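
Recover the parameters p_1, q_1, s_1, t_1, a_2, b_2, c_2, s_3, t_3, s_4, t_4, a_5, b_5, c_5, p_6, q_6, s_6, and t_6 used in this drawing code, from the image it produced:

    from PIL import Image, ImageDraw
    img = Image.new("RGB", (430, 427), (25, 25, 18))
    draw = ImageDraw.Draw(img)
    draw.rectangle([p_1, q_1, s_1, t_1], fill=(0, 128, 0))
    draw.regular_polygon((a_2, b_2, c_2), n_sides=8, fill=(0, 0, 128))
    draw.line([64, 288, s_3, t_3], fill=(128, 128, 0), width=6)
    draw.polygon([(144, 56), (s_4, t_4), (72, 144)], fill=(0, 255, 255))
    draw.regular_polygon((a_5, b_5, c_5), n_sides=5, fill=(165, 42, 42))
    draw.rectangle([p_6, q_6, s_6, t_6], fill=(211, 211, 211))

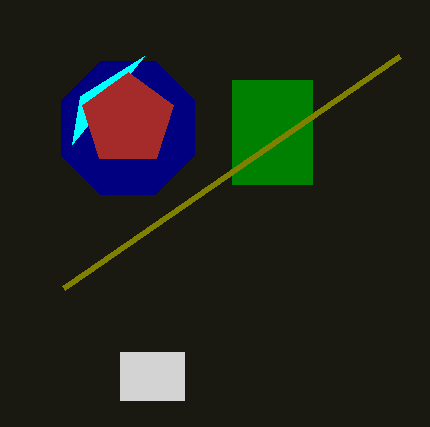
p_1 = 232; q_1 = 80; s_1 = 312; t_1 = 184; a_2 = 128; b_2 = 128; c_2 = 72; s_3 = 400; t_3 = 56; s_4 = 80; t_4 = 96; a_5 = 128; b_5 = 120; c_5 = 48; p_6 = 120; q_6 = 352; s_6 = 184; t_6 = 400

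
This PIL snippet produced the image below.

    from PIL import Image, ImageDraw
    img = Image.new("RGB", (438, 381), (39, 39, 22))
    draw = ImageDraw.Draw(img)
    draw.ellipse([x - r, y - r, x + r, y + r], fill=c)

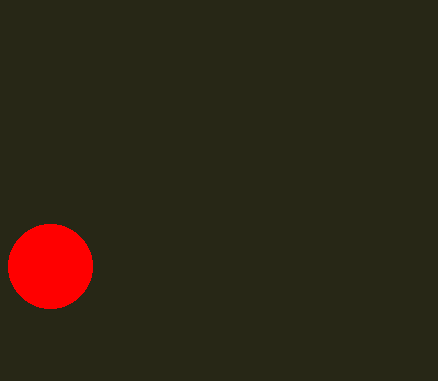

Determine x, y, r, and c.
x = 50
y = 266
r = 42
c = 'red'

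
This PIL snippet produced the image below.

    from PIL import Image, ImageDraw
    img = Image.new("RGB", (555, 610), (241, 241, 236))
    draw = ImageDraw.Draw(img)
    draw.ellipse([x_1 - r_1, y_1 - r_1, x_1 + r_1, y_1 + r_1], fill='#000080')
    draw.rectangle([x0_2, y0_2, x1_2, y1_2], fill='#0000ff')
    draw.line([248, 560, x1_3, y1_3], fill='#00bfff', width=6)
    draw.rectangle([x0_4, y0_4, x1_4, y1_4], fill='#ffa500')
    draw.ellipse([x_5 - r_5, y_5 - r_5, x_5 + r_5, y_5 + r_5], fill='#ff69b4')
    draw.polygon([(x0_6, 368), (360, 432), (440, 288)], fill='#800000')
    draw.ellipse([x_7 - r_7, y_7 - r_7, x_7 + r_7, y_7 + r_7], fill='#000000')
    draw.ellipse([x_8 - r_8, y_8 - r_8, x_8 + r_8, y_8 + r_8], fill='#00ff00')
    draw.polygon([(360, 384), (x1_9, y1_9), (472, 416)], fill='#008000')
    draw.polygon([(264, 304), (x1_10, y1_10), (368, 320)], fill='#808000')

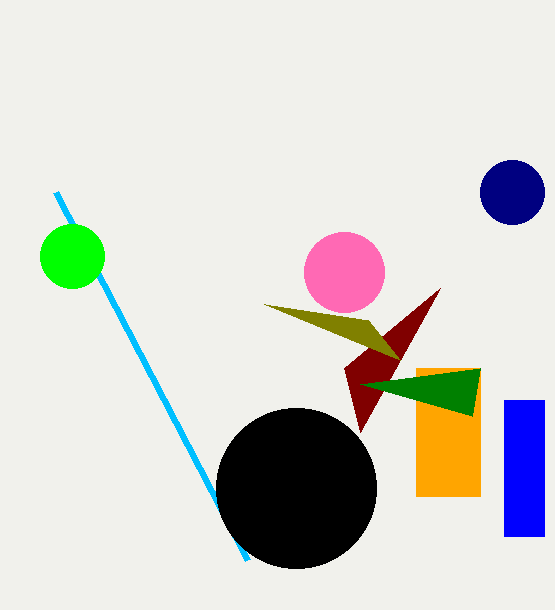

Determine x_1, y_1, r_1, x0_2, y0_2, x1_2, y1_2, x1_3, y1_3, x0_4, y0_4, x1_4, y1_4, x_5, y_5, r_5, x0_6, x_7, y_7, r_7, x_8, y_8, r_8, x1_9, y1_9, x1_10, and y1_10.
x_1 = 512, y_1 = 192, r_1 = 32, x0_2 = 504, y0_2 = 400, x1_2 = 544, y1_2 = 536, x1_3 = 56, y1_3 = 192, x0_4 = 416, y0_4 = 368, x1_4 = 480, y1_4 = 496, x_5 = 344, y_5 = 272, r_5 = 40, x0_6 = 344, x_7 = 296, y_7 = 488, r_7 = 80, x_8 = 72, y_8 = 256, r_8 = 32, x1_9 = 480, y1_9 = 368, x1_10 = 400, y1_10 = 360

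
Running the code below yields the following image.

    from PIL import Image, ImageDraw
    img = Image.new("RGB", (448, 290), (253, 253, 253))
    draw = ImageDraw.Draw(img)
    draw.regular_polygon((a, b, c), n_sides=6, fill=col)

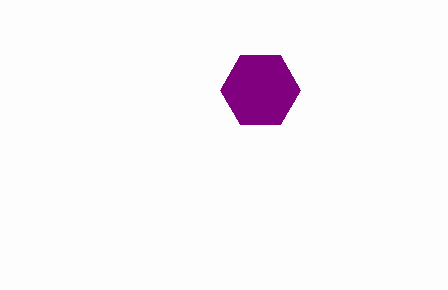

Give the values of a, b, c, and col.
a = 260
b = 90
c = 40
col = 'purple'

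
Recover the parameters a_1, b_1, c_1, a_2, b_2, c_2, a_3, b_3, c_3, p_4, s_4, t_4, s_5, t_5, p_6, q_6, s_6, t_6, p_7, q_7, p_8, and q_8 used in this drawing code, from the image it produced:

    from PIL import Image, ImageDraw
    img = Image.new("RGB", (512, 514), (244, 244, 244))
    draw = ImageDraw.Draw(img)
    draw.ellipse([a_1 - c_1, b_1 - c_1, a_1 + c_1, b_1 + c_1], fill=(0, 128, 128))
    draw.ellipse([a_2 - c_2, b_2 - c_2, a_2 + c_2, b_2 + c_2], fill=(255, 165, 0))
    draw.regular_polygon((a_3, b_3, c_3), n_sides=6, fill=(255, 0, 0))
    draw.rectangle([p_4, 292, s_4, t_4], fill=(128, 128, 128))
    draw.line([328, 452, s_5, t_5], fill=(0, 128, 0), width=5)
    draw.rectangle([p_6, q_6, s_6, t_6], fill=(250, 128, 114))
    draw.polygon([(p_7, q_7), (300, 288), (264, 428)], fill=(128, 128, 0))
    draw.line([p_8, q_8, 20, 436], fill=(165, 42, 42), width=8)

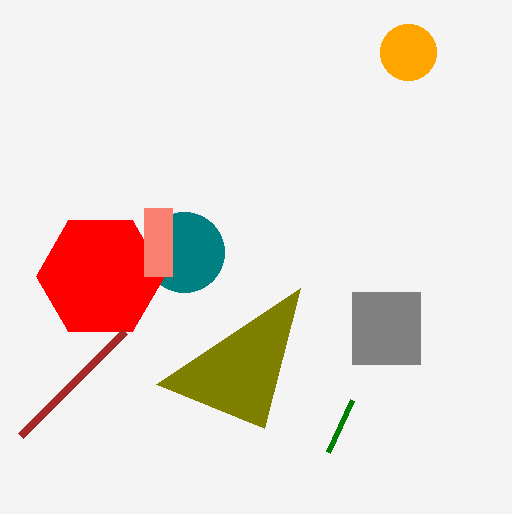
a_1 = 184; b_1 = 252; c_1 = 40; a_2 = 408; b_2 = 52; c_2 = 28; a_3 = 100; b_3 = 276; c_3 = 64; p_4 = 352; s_4 = 420; t_4 = 364; s_5 = 352; t_5 = 400; p_6 = 144; q_6 = 208; s_6 = 172; t_6 = 276; p_7 = 156; q_7 = 384; p_8 = 124; q_8 = 332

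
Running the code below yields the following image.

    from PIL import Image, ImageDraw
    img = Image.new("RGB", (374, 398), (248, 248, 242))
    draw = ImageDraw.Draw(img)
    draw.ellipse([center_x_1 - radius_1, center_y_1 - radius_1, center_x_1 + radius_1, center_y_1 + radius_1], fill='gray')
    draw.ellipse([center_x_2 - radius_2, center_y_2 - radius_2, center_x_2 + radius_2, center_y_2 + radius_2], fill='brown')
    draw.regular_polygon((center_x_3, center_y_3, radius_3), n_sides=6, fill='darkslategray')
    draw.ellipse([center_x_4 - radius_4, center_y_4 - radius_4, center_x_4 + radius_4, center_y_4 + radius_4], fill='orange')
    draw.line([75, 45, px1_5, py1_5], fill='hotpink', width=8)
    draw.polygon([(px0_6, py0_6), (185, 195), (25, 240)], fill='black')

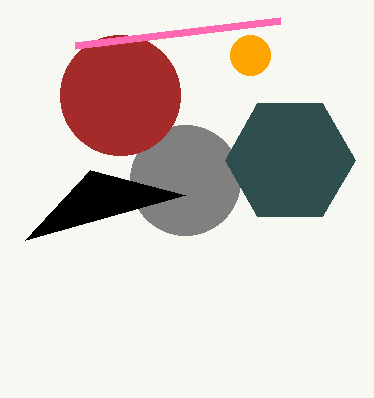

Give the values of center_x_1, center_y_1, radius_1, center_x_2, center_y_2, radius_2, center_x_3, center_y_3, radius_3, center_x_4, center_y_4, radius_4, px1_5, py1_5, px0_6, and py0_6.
center_x_1 = 185
center_y_1 = 180
radius_1 = 55
center_x_2 = 120
center_y_2 = 95
radius_2 = 60
center_x_3 = 290
center_y_3 = 160
radius_3 = 65
center_x_4 = 250
center_y_4 = 55
radius_4 = 20
px1_5 = 280
py1_5 = 20
px0_6 = 90
py0_6 = 170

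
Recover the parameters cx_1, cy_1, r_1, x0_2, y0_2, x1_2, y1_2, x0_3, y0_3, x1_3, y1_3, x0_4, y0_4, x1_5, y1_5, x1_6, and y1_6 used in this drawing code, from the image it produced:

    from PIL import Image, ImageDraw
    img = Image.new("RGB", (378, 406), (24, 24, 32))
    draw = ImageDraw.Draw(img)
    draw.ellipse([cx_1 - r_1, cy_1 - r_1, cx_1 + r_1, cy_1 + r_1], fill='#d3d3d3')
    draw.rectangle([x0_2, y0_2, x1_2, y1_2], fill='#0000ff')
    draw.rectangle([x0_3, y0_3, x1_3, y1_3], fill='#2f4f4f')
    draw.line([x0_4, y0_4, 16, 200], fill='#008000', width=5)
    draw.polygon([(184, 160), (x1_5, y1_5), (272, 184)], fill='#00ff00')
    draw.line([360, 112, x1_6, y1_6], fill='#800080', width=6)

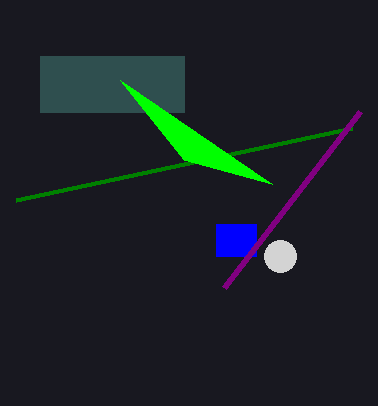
cx_1 = 280, cy_1 = 256, r_1 = 16, x0_2 = 216, y0_2 = 224, x1_2 = 256, y1_2 = 256, x0_3 = 40, y0_3 = 56, x1_3 = 184, y1_3 = 112, x0_4 = 352, y0_4 = 128, x1_5 = 120, y1_5 = 80, x1_6 = 224, y1_6 = 288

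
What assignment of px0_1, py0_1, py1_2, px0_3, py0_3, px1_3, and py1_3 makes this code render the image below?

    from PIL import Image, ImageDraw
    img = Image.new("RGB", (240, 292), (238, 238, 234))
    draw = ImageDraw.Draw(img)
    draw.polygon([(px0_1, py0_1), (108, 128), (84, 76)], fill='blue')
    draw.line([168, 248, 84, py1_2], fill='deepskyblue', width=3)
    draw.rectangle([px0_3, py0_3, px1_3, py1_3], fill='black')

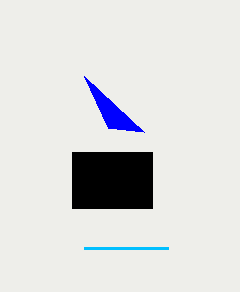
px0_1 = 144, py0_1 = 132, py1_2 = 248, px0_3 = 72, py0_3 = 152, px1_3 = 152, py1_3 = 208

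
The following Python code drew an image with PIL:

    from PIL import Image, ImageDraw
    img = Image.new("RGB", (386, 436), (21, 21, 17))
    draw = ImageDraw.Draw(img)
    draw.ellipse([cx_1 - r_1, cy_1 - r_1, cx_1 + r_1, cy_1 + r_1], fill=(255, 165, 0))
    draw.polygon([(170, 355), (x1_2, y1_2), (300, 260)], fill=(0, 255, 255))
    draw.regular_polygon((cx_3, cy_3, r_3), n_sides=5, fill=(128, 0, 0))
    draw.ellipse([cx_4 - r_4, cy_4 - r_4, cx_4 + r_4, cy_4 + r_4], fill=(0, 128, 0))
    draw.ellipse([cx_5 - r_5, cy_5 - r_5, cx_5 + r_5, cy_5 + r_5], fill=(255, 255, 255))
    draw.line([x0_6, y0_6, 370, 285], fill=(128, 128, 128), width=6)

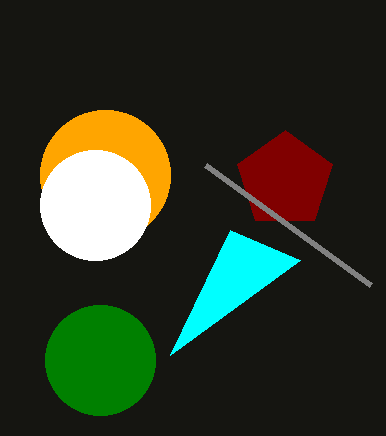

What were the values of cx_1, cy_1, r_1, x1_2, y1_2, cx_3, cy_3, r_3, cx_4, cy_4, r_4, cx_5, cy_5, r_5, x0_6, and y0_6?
cx_1 = 105
cy_1 = 175
r_1 = 65
x1_2 = 230
y1_2 = 230
cx_3 = 285
cy_3 = 180
r_3 = 50
cx_4 = 100
cy_4 = 360
r_4 = 55
cx_5 = 95
cy_5 = 205
r_5 = 55
x0_6 = 205
y0_6 = 165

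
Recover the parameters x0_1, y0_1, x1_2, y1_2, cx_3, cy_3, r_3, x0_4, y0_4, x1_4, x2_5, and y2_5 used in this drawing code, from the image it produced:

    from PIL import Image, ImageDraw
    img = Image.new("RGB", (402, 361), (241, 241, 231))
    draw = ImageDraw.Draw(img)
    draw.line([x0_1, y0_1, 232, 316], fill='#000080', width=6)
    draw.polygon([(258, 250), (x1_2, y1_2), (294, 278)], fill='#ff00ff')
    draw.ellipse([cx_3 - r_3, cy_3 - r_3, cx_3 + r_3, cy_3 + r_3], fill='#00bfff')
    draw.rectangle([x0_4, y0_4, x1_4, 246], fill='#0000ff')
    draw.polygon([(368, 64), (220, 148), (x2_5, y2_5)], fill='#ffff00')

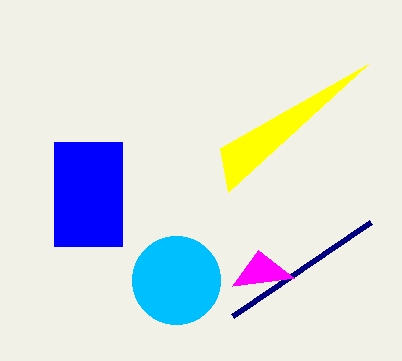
x0_1 = 370, y0_1 = 222, x1_2 = 232, y1_2 = 286, cx_3 = 176, cy_3 = 280, r_3 = 44, x0_4 = 54, y0_4 = 142, x1_4 = 122, x2_5 = 228, y2_5 = 192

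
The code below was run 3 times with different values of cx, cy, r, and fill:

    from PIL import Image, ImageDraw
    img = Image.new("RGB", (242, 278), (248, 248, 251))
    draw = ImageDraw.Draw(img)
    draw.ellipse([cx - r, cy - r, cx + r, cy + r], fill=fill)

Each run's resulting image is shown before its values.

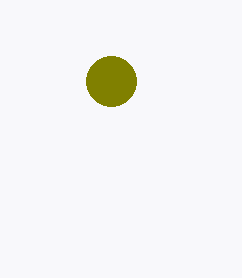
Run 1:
cx = 111
cy = 81
r = 25
fill = 'olive'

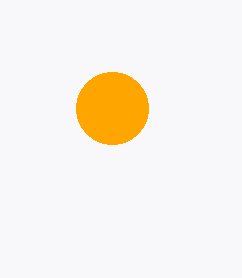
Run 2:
cx = 112, cy = 108, r = 36, fill = 'orange'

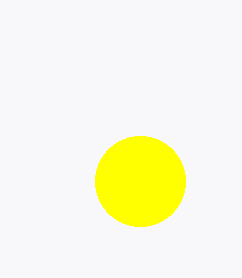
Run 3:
cx = 140; cy = 181; r = 45; fill = 'yellow'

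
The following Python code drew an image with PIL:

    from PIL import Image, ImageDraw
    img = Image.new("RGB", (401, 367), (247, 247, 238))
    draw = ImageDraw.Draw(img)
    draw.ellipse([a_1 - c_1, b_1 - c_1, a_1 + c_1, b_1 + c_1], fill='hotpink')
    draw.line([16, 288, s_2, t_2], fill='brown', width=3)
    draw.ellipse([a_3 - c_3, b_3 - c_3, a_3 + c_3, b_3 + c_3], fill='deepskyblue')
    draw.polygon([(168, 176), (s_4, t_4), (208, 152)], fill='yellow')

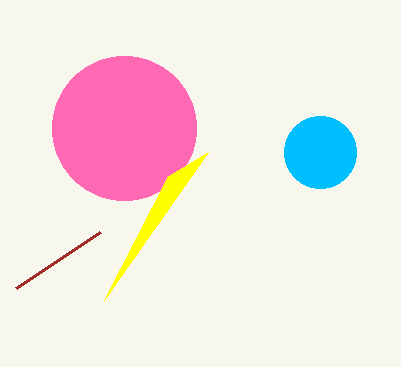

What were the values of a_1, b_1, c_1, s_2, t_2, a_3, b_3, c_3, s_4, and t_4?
a_1 = 124; b_1 = 128; c_1 = 72; s_2 = 100; t_2 = 232; a_3 = 320; b_3 = 152; c_3 = 36; s_4 = 104; t_4 = 300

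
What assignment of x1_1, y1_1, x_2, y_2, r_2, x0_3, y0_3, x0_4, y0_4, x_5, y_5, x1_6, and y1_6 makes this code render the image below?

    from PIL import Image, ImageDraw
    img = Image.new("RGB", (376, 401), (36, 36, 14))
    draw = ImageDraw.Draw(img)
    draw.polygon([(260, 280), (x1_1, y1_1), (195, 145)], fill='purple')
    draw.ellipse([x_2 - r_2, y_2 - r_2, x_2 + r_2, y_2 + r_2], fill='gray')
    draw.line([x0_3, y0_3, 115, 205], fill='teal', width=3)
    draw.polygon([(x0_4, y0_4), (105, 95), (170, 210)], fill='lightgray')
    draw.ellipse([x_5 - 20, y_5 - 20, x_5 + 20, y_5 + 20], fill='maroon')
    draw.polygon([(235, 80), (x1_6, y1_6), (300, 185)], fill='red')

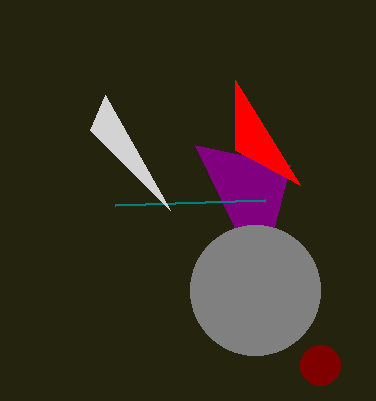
x1_1 = 290, y1_1 = 165, x_2 = 255, y_2 = 290, r_2 = 65, x0_3 = 265, y0_3 = 200, x0_4 = 90, y0_4 = 130, x_5 = 320, y_5 = 365, x1_6 = 235, y1_6 = 150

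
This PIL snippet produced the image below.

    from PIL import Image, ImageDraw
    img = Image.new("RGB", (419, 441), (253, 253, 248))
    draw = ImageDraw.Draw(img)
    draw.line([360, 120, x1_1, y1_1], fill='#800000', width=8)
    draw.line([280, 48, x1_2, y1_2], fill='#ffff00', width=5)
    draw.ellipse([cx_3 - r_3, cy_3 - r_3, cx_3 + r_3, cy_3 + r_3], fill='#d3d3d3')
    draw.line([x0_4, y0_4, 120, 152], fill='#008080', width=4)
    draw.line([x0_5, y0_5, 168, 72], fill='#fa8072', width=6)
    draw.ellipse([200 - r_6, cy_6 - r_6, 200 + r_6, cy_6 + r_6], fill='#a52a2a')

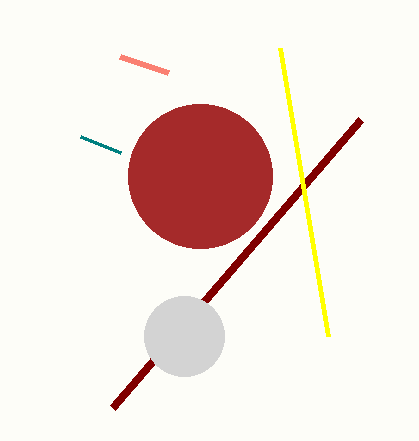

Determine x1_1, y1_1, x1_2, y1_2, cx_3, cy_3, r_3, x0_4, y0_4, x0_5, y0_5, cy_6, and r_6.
x1_1 = 112, y1_1 = 408, x1_2 = 328, y1_2 = 336, cx_3 = 184, cy_3 = 336, r_3 = 40, x0_4 = 80, y0_4 = 136, x0_5 = 120, y0_5 = 56, cy_6 = 176, r_6 = 72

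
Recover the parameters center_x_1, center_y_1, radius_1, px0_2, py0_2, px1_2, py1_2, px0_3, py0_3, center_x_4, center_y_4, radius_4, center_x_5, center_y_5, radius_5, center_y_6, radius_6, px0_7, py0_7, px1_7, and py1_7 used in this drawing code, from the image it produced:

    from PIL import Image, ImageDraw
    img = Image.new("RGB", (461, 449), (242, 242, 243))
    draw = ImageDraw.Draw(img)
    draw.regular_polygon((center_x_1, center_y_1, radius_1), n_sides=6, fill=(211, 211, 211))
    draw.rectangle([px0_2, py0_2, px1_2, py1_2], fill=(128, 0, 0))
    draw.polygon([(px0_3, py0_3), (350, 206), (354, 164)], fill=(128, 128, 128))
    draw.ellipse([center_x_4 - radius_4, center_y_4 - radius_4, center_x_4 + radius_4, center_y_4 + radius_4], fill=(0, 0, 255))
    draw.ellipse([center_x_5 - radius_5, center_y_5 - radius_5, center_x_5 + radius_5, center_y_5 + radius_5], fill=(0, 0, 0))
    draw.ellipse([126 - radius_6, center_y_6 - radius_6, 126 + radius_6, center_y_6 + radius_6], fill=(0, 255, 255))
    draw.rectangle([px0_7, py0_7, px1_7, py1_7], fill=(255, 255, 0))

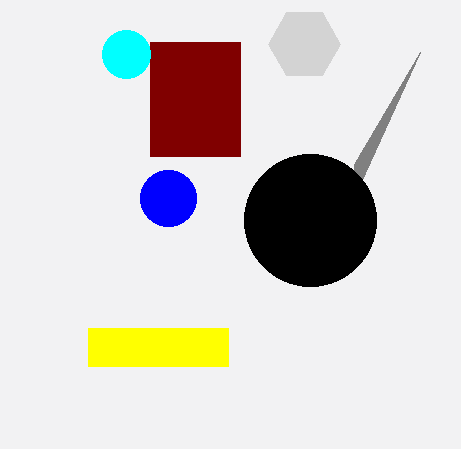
center_x_1 = 304, center_y_1 = 44, radius_1 = 36, px0_2 = 150, py0_2 = 42, px1_2 = 240, py1_2 = 156, px0_3 = 420, py0_3 = 52, center_x_4 = 168, center_y_4 = 198, radius_4 = 28, center_x_5 = 310, center_y_5 = 220, radius_5 = 66, center_y_6 = 54, radius_6 = 24, px0_7 = 88, py0_7 = 328, px1_7 = 228, py1_7 = 366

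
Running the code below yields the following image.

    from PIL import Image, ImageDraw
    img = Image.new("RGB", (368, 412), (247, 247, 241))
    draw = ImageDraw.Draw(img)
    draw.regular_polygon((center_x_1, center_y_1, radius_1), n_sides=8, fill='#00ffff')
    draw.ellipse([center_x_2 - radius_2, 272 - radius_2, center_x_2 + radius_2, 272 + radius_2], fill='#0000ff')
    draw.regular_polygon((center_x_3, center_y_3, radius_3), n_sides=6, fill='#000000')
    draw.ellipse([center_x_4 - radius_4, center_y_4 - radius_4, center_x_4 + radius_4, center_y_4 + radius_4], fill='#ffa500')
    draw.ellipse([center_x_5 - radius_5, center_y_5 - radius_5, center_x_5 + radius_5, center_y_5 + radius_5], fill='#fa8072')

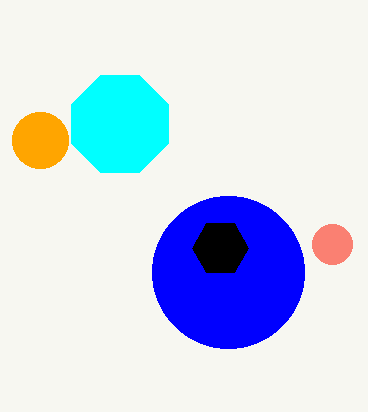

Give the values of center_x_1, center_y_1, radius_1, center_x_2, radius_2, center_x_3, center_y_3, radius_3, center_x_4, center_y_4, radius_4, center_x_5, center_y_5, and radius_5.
center_x_1 = 120
center_y_1 = 124
radius_1 = 52
center_x_2 = 228
radius_2 = 76
center_x_3 = 220
center_y_3 = 248
radius_3 = 28
center_x_4 = 40
center_y_4 = 140
radius_4 = 28
center_x_5 = 332
center_y_5 = 244
radius_5 = 20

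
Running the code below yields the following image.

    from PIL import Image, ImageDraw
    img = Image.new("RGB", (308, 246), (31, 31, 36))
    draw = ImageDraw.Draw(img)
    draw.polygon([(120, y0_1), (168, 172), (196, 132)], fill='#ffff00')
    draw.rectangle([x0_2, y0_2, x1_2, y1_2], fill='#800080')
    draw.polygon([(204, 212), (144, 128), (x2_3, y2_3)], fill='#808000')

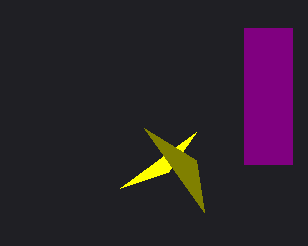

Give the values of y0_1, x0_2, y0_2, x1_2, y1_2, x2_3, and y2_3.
y0_1 = 188
x0_2 = 244
y0_2 = 28
x1_2 = 292
y1_2 = 164
x2_3 = 196
y2_3 = 160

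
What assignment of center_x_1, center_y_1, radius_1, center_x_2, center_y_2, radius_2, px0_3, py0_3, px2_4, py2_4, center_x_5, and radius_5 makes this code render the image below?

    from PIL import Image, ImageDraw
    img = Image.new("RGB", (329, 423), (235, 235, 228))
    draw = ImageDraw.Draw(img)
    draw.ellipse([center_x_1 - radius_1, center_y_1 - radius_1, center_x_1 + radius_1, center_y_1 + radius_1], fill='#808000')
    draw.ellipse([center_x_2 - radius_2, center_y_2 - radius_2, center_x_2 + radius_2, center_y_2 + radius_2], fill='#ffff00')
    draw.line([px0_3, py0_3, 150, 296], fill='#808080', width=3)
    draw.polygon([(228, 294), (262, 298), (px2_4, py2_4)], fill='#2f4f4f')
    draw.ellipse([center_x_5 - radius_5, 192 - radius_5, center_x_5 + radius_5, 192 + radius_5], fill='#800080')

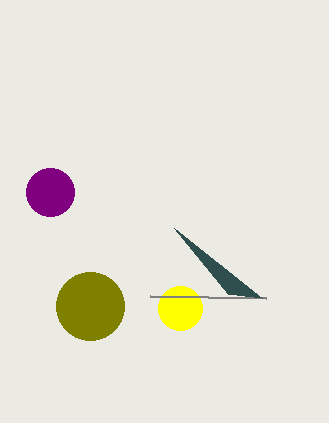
center_x_1 = 90, center_y_1 = 306, radius_1 = 34, center_x_2 = 180, center_y_2 = 308, radius_2 = 22, px0_3 = 266, py0_3 = 298, px2_4 = 174, py2_4 = 228, center_x_5 = 50, radius_5 = 24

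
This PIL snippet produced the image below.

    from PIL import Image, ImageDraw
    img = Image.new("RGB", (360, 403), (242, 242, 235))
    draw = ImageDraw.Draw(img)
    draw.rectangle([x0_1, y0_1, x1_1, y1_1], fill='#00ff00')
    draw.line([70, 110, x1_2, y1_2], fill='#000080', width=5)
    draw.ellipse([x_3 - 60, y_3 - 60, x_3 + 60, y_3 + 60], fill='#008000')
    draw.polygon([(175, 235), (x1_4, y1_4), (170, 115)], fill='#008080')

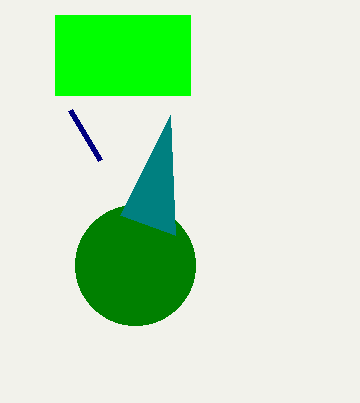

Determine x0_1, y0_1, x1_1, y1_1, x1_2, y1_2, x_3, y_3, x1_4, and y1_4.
x0_1 = 55
y0_1 = 15
x1_1 = 190
y1_1 = 95
x1_2 = 100
y1_2 = 160
x_3 = 135
y_3 = 265
x1_4 = 120
y1_4 = 215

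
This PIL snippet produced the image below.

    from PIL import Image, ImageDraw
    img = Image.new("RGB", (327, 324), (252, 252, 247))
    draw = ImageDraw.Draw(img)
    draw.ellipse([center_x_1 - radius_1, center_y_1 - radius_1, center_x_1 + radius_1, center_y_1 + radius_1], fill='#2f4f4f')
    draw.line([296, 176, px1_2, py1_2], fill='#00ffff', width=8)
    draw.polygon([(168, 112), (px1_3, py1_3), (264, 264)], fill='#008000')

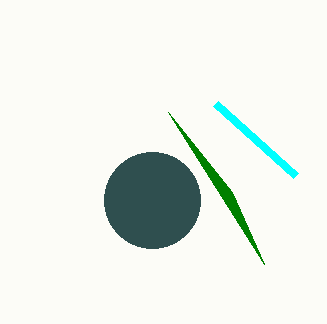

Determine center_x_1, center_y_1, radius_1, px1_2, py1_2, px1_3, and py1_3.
center_x_1 = 152
center_y_1 = 200
radius_1 = 48
px1_2 = 216
py1_2 = 104
px1_3 = 232
py1_3 = 192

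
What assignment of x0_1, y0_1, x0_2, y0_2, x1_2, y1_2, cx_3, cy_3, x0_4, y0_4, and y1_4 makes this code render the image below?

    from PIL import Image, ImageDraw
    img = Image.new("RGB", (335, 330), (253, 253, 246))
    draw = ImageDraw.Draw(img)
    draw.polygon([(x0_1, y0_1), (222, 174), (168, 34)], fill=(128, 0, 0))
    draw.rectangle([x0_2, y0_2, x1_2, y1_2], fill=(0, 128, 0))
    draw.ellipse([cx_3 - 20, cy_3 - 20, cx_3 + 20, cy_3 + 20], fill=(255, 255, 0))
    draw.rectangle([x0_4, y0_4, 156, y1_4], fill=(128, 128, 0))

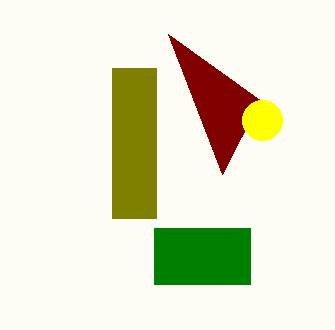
x0_1 = 260
y0_1 = 100
x0_2 = 154
y0_2 = 228
x1_2 = 250
y1_2 = 284
cx_3 = 262
cy_3 = 120
x0_4 = 112
y0_4 = 68
y1_4 = 218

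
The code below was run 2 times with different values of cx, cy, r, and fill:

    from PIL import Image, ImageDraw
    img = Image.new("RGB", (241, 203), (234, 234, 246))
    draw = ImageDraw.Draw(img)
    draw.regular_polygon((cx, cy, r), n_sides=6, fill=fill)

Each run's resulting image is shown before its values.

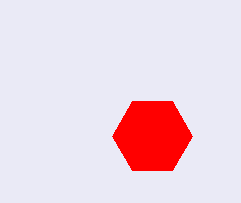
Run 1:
cx = 152
cy = 136
r = 40
fill = 'red'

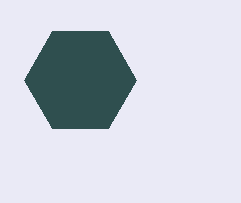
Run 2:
cx = 80
cy = 80
r = 56
fill = 'darkslategray'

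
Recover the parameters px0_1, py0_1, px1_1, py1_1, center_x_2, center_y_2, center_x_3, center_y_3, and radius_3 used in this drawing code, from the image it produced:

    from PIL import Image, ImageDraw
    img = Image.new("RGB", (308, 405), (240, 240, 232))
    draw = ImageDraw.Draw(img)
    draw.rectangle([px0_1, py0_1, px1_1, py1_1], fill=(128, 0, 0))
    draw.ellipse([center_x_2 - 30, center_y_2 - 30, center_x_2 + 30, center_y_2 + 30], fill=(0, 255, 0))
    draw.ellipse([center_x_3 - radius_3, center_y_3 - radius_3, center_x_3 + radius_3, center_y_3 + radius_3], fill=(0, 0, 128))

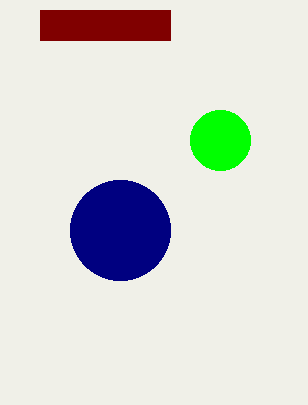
px0_1 = 40, py0_1 = 10, px1_1 = 170, py1_1 = 40, center_x_2 = 220, center_y_2 = 140, center_x_3 = 120, center_y_3 = 230, radius_3 = 50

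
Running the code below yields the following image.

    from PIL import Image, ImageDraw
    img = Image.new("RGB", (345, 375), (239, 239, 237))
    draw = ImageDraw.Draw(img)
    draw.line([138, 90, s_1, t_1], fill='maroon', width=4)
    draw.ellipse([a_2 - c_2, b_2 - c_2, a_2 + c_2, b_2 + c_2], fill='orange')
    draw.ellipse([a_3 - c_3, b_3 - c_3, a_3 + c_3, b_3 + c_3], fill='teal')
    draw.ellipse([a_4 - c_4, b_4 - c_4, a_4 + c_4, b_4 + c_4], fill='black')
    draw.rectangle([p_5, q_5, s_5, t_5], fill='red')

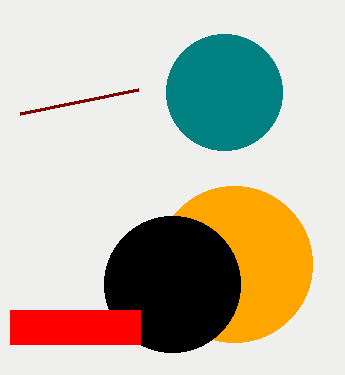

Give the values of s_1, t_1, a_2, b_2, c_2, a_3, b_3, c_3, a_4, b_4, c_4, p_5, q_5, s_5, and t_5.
s_1 = 20; t_1 = 114; a_2 = 234; b_2 = 264; c_2 = 78; a_3 = 224; b_3 = 92; c_3 = 58; a_4 = 172; b_4 = 284; c_4 = 68; p_5 = 10; q_5 = 310; s_5 = 140; t_5 = 344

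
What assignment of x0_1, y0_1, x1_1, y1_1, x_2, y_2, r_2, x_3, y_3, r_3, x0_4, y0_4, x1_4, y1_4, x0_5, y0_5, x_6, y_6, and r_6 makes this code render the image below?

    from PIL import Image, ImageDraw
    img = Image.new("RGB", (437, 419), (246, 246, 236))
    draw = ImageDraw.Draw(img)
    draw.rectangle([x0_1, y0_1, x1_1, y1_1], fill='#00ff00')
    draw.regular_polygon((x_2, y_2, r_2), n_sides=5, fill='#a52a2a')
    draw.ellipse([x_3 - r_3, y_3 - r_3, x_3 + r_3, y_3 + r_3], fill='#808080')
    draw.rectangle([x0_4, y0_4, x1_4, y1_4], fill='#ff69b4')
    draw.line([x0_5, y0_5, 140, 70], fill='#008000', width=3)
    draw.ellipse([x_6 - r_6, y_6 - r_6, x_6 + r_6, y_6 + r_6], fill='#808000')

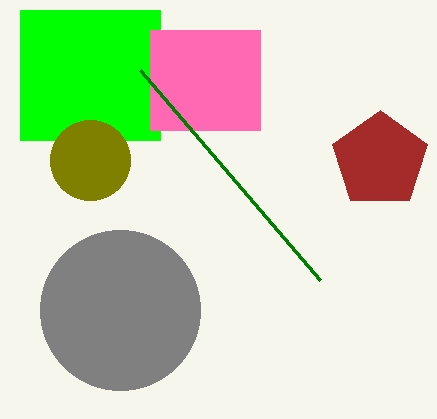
x0_1 = 20; y0_1 = 10; x1_1 = 160; y1_1 = 140; x_2 = 380; y_2 = 160; r_2 = 50; x_3 = 120; y_3 = 310; r_3 = 80; x0_4 = 150; y0_4 = 30; x1_4 = 260; y1_4 = 130; x0_5 = 320; y0_5 = 280; x_6 = 90; y_6 = 160; r_6 = 40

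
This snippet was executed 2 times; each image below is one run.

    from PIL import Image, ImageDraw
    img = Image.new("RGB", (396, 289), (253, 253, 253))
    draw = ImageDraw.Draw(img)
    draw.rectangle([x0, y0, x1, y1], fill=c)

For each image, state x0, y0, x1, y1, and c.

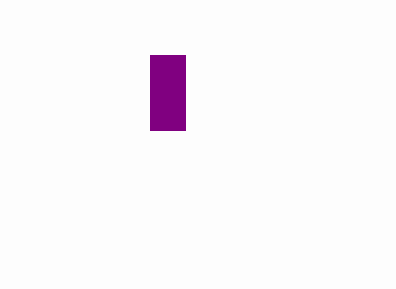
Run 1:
x0 = 150; y0 = 55; x1 = 185; y1 = 130; c = 'purple'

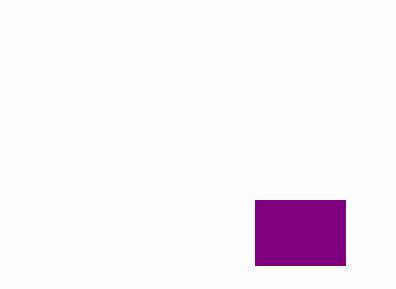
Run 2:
x0 = 255; y0 = 200; x1 = 345; y1 = 265; c = 'purple'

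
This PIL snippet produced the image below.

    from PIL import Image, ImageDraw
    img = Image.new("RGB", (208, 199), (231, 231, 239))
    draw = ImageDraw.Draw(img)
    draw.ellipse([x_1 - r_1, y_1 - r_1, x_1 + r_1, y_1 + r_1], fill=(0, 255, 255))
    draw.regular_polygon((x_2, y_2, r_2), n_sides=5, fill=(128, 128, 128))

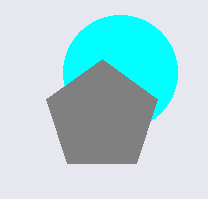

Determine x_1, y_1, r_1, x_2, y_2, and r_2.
x_1 = 120; y_1 = 72; r_1 = 57; x_2 = 102; y_2 = 117; r_2 = 58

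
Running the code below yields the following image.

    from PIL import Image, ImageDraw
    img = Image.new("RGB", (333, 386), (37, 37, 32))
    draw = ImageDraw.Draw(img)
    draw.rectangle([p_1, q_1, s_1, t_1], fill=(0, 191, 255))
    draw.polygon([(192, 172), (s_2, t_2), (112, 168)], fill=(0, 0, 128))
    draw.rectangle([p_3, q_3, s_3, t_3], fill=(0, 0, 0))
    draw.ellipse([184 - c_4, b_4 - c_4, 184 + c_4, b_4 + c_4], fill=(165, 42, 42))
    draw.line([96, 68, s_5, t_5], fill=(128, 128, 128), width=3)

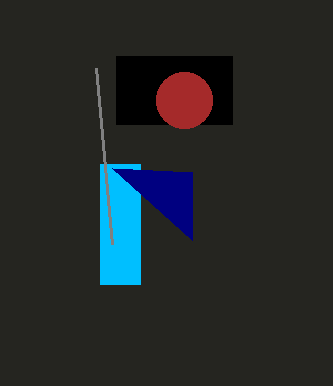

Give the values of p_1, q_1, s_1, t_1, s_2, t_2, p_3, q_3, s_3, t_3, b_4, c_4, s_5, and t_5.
p_1 = 100; q_1 = 164; s_1 = 140; t_1 = 284; s_2 = 192; t_2 = 240; p_3 = 116; q_3 = 56; s_3 = 232; t_3 = 124; b_4 = 100; c_4 = 28; s_5 = 112; t_5 = 244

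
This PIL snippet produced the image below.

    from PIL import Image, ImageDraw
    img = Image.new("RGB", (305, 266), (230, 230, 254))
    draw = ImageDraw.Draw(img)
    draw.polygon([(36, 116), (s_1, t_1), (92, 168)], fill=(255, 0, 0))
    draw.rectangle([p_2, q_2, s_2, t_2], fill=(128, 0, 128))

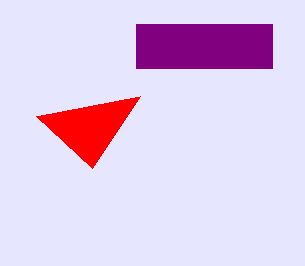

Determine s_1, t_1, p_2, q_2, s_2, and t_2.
s_1 = 140; t_1 = 96; p_2 = 136; q_2 = 24; s_2 = 272; t_2 = 68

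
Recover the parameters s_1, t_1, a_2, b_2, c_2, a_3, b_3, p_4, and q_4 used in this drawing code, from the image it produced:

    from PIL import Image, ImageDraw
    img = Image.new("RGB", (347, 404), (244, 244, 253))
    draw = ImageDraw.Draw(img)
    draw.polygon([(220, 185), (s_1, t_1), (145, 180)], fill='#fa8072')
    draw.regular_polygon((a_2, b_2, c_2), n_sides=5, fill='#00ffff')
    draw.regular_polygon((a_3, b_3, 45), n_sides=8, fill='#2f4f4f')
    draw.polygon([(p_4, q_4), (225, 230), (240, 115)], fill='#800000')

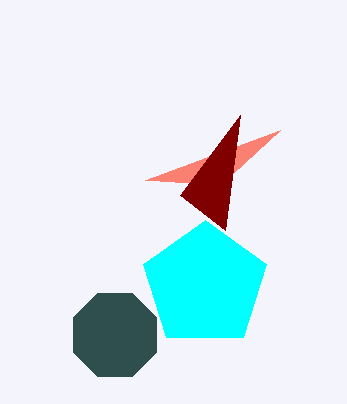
s_1 = 280; t_1 = 130; a_2 = 205; b_2 = 285; c_2 = 65; a_3 = 115; b_3 = 335; p_4 = 180; q_4 = 195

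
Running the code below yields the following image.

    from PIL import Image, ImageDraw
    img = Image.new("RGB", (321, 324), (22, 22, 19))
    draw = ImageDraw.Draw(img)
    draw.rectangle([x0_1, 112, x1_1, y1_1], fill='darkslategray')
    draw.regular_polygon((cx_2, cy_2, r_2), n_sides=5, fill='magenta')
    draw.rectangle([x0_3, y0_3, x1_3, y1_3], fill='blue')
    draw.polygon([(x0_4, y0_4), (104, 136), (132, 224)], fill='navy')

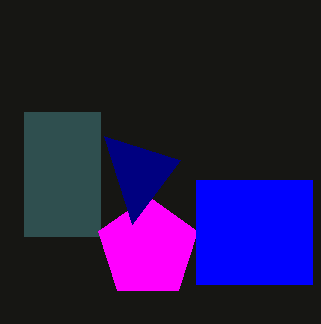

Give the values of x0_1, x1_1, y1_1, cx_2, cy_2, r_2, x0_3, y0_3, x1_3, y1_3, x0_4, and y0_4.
x0_1 = 24
x1_1 = 100
y1_1 = 236
cx_2 = 148
cy_2 = 248
r_2 = 52
x0_3 = 196
y0_3 = 180
x1_3 = 312
y1_3 = 284
x0_4 = 180
y0_4 = 160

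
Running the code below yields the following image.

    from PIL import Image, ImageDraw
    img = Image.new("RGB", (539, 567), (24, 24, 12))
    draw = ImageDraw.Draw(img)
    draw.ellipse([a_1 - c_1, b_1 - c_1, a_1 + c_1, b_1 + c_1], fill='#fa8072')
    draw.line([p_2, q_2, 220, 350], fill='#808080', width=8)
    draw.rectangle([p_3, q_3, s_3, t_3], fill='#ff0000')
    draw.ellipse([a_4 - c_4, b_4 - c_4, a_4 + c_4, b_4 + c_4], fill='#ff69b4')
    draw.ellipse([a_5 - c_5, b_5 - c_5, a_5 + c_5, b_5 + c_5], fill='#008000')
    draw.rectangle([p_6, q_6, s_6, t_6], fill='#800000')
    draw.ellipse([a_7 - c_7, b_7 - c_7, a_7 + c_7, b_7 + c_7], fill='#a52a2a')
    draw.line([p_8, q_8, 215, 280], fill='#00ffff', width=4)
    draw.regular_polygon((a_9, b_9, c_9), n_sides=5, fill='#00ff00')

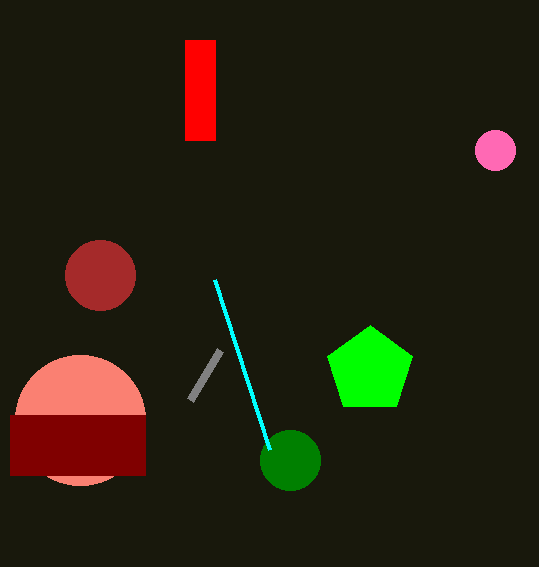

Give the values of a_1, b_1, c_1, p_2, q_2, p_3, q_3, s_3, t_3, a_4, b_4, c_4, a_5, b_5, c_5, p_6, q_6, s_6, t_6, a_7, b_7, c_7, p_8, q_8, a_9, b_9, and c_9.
a_1 = 80, b_1 = 420, c_1 = 65, p_2 = 190, q_2 = 400, p_3 = 185, q_3 = 40, s_3 = 215, t_3 = 140, a_4 = 495, b_4 = 150, c_4 = 20, a_5 = 290, b_5 = 460, c_5 = 30, p_6 = 10, q_6 = 415, s_6 = 145, t_6 = 475, a_7 = 100, b_7 = 275, c_7 = 35, p_8 = 270, q_8 = 450, a_9 = 370, b_9 = 370, c_9 = 45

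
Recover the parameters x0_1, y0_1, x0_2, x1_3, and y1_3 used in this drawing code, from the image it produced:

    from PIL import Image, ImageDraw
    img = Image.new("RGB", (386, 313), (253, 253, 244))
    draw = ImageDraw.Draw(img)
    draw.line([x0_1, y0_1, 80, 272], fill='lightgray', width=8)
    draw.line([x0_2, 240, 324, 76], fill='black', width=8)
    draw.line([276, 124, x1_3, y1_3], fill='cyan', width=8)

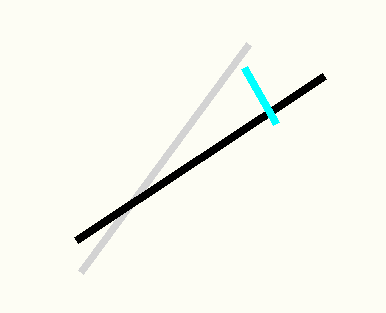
x0_1 = 248, y0_1 = 44, x0_2 = 76, x1_3 = 244, y1_3 = 68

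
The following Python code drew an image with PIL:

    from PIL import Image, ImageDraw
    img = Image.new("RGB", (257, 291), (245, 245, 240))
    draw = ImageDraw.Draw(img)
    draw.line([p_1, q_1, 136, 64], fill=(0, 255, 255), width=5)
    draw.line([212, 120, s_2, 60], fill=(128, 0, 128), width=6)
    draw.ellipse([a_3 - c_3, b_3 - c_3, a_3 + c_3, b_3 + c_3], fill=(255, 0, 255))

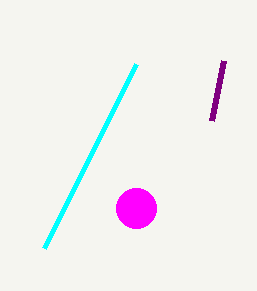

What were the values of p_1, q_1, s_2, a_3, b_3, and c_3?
p_1 = 44, q_1 = 248, s_2 = 224, a_3 = 136, b_3 = 208, c_3 = 20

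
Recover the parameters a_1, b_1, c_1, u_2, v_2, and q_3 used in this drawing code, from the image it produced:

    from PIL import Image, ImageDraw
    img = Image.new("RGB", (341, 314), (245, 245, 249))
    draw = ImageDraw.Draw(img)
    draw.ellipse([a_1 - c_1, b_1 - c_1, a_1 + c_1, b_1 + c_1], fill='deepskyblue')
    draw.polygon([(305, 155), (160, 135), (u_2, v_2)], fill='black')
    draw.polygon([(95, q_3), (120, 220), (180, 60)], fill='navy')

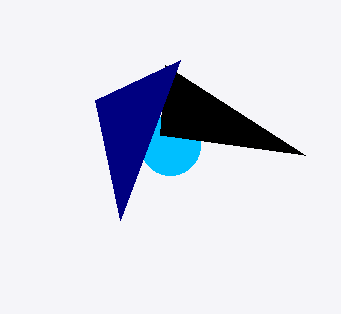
a_1 = 170, b_1 = 145, c_1 = 30, u_2 = 165, v_2 = 65, q_3 = 100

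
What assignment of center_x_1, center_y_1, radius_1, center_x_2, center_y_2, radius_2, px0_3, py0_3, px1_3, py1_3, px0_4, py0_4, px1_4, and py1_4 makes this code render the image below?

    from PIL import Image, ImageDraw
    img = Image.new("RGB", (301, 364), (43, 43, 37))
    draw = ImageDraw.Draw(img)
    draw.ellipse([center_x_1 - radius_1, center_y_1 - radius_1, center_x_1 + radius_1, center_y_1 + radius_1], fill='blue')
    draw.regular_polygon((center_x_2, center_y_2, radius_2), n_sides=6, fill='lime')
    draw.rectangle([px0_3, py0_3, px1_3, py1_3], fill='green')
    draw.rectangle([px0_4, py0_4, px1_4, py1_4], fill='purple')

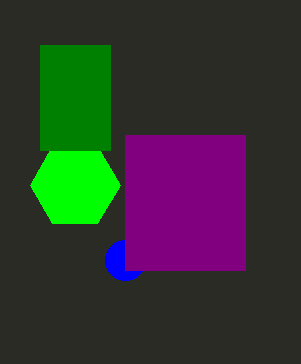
center_x_1 = 125
center_y_1 = 260
radius_1 = 20
center_x_2 = 75
center_y_2 = 185
radius_2 = 45
px0_3 = 40
py0_3 = 45
px1_3 = 110
py1_3 = 150
px0_4 = 125
py0_4 = 135
px1_4 = 245
py1_4 = 270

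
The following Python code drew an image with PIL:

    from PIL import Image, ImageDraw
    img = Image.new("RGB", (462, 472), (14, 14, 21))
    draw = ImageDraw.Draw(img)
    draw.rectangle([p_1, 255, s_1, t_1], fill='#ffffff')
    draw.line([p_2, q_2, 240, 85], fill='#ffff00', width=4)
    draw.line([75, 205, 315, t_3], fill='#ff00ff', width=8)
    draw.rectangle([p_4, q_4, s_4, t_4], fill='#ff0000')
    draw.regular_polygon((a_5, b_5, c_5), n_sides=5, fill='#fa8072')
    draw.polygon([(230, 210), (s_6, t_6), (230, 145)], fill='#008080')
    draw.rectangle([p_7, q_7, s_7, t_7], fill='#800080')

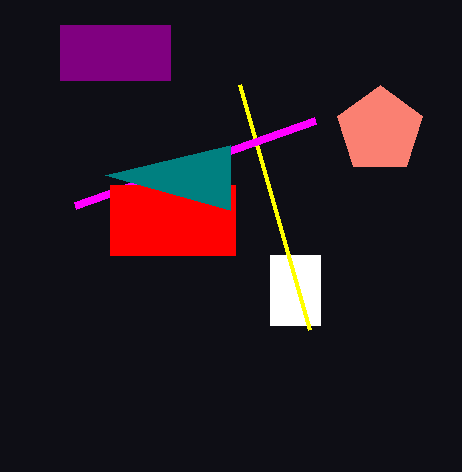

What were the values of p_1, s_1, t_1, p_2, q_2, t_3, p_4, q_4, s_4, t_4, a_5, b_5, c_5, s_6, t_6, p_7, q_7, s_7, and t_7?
p_1 = 270
s_1 = 320
t_1 = 325
p_2 = 310
q_2 = 330
t_3 = 120
p_4 = 110
q_4 = 185
s_4 = 235
t_4 = 255
a_5 = 380
b_5 = 130
c_5 = 45
s_6 = 105
t_6 = 175
p_7 = 60
q_7 = 25
s_7 = 170
t_7 = 80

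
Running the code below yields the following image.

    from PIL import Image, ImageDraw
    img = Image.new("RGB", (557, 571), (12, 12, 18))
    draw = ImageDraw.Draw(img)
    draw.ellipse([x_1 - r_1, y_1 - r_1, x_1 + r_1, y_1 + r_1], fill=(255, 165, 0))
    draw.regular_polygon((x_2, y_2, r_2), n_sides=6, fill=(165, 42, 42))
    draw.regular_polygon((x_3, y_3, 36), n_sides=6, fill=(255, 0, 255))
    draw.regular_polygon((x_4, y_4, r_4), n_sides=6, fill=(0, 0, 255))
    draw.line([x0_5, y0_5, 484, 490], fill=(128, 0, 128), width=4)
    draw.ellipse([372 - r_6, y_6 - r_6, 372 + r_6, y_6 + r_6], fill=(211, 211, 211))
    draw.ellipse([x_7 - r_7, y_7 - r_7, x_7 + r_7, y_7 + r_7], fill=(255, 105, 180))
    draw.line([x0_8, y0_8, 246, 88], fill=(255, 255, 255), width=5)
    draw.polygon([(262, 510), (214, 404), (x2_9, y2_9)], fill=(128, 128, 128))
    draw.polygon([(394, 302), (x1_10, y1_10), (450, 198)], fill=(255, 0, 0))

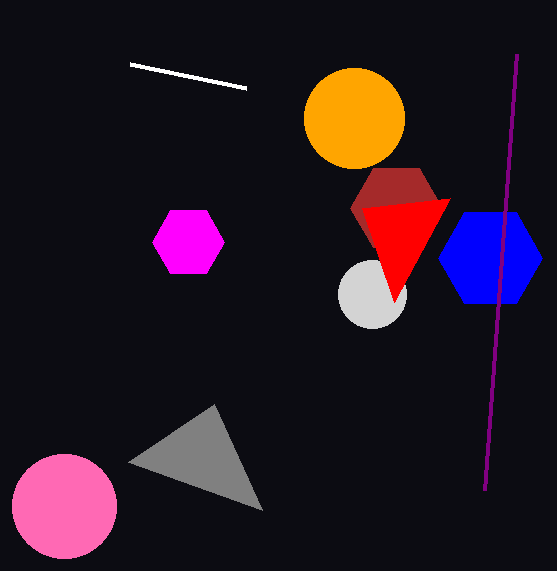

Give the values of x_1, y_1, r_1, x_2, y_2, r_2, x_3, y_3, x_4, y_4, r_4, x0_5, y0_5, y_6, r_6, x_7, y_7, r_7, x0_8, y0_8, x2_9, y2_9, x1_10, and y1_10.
x_1 = 354
y_1 = 118
r_1 = 50
x_2 = 396
y_2 = 208
r_2 = 46
x_3 = 188
y_3 = 242
x_4 = 490
y_4 = 258
r_4 = 52
x0_5 = 516
y0_5 = 54
y_6 = 294
r_6 = 34
x_7 = 64
y_7 = 506
r_7 = 52
x0_8 = 130
y0_8 = 64
x2_9 = 128
y2_9 = 462
x1_10 = 362
y1_10 = 208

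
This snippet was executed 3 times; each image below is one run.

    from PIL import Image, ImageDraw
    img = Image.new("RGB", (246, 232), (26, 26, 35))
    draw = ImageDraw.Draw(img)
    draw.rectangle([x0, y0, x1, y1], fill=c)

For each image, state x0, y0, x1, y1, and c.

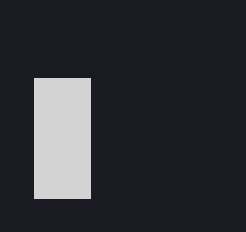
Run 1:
x0 = 34; y0 = 78; x1 = 90; y1 = 198; c = 'lightgray'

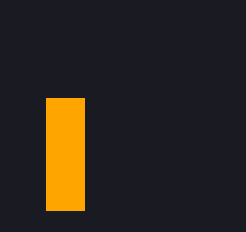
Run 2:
x0 = 46; y0 = 98; x1 = 84; y1 = 210; c = 'orange'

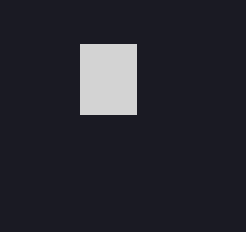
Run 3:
x0 = 80, y0 = 44, x1 = 136, y1 = 114, c = 'lightgray'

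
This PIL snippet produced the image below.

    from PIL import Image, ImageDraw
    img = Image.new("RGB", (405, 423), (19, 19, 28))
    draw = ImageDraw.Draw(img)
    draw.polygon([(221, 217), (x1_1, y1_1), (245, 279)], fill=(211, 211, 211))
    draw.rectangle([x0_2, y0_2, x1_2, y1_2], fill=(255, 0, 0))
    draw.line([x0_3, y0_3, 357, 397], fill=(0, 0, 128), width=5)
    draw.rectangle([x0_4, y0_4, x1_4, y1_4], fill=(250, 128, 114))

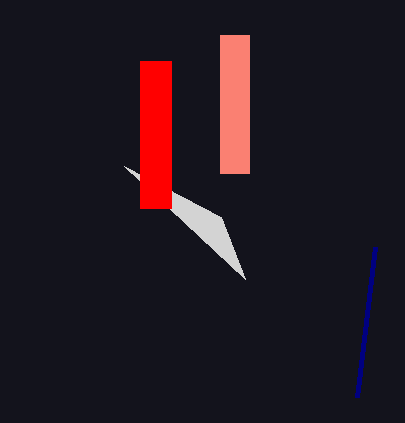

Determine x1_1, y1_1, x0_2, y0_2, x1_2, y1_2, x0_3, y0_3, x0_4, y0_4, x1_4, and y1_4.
x1_1 = 124
y1_1 = 166
x0_2 = 140
y0_2 = 61
x1_2 = 171
y1_2 = 208
x0_3 = 375
y0_3 = 247
x0_4 = 220
y0_4 = 35
x1_4 = 249
y1_4 = 173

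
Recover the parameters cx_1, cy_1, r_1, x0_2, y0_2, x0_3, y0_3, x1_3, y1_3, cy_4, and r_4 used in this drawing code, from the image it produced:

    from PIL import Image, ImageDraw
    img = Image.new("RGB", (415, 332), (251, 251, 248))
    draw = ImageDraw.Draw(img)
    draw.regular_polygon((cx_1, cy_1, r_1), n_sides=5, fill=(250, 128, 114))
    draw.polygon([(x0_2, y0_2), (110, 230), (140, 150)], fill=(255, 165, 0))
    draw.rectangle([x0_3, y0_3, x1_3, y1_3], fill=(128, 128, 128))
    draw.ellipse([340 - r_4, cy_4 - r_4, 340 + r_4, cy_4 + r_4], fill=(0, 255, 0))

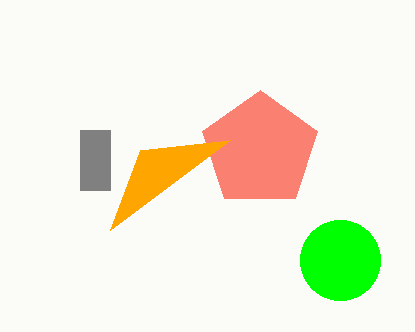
cx_1 = 260; cy_1 = 150; r_1 = 60; x0_2 = 230; y0_2 = 140; x0_3 = 80; y0_3 = 130; x1_3 = 110; y1_3 = 190; cy_4 = 260; r_4 = 40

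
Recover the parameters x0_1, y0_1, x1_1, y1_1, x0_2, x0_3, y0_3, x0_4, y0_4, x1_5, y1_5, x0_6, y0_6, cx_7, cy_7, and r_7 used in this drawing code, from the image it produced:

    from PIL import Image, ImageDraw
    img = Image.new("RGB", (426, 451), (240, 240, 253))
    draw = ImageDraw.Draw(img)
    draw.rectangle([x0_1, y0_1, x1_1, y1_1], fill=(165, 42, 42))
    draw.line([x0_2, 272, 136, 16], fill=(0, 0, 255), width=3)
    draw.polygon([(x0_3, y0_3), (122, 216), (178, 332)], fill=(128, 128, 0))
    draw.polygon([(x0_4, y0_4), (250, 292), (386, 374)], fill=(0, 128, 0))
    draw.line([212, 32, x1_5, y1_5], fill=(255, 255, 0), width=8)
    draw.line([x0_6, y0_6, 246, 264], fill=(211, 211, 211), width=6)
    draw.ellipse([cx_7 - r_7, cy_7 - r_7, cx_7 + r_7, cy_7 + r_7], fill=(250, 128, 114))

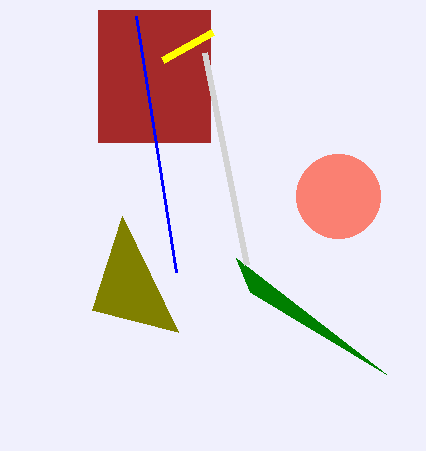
x0_1 = 98; y0_1 = 10; x1_1 = 210; y1_1 = 142; x0_2 = 176; x0_3 = 92; y0_3 = 310; x0_4 = 236; y0_4 = 258; x1_5 = 162; y1_5 = 60; x0_6 = 204; y0_6 = 52; cx_7 = 338; cy_7 = 196; r_7 = 42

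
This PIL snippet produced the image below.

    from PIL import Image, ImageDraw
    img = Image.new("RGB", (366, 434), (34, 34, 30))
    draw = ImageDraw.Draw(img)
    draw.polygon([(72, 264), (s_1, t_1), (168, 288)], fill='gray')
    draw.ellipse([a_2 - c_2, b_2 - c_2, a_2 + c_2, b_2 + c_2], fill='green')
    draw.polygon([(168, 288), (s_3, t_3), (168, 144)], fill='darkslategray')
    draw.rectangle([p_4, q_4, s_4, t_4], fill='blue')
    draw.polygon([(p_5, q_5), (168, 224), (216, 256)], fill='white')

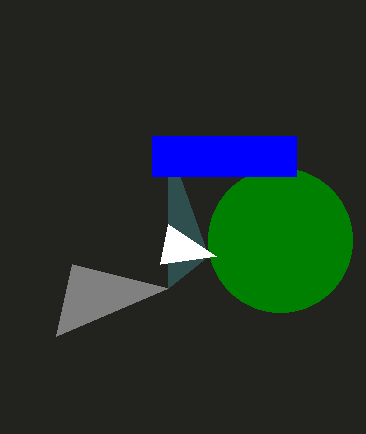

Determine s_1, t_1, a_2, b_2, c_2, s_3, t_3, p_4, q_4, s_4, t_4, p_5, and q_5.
s_1 = 56
t_1 = 336
a_2 = 280
b_2 = 240
c_2 = 72
s_3 = 208
t_3 = 256
p_4 = 152
q_4 = 136
s_4 = 296
t_4 = 176
p_5 = 160
q_5 = 264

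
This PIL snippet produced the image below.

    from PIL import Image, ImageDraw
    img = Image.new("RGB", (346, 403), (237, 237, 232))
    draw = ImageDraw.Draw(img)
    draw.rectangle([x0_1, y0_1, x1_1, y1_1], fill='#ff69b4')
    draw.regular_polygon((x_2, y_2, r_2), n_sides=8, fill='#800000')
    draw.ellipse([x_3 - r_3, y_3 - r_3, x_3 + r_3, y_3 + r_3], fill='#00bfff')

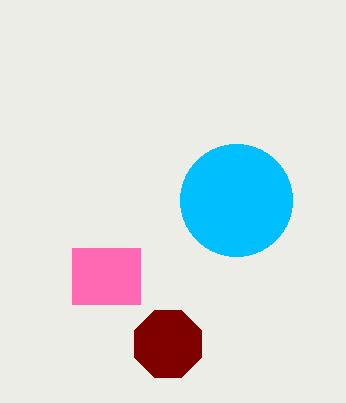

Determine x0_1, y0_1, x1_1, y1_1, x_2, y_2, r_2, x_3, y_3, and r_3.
x0_1 = 72, y0_1 = 248, x1_1 = 140, y1_1 = 304, x_2 = 168, y_2 = 344, r_2 = 36, x_3 = 236, y_3 = 200, r_3 = 56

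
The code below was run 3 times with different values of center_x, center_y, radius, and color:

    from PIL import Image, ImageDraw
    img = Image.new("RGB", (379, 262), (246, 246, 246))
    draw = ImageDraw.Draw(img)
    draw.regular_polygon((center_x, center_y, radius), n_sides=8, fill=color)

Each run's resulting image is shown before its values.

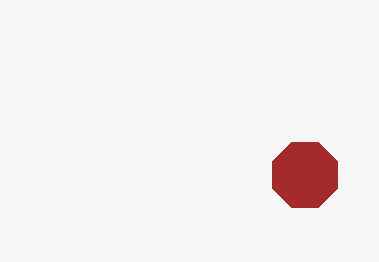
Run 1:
center_x = 305, center_y = 175, radius = 35, color = 'brown'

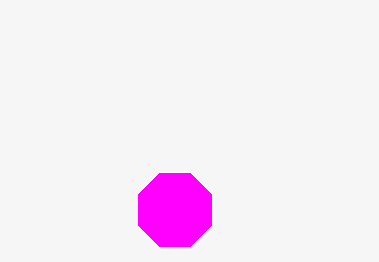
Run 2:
center_x = 175, center_y = 210, radius = 40, color = 'magenta'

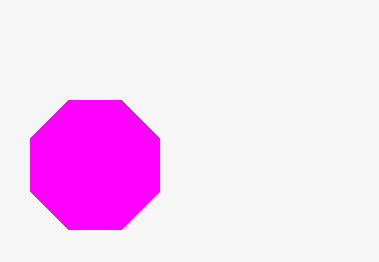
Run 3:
center_x = 95
center_y = 165
radius = 70
color = 'magenta'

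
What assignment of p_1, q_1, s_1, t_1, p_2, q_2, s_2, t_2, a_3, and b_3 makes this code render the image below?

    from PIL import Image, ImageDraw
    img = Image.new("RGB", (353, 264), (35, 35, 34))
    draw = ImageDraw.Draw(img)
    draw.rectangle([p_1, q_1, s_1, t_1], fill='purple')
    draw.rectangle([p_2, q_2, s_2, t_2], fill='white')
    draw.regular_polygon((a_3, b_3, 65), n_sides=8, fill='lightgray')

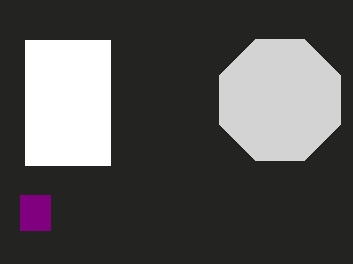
p_1 = 20
q_1 = 195
s_1 = 50
t_1 = 230
p_2 = 25
q_2 = 40
s_2 = 110
t_2 = 165
a_3 = 280
b_3 = 100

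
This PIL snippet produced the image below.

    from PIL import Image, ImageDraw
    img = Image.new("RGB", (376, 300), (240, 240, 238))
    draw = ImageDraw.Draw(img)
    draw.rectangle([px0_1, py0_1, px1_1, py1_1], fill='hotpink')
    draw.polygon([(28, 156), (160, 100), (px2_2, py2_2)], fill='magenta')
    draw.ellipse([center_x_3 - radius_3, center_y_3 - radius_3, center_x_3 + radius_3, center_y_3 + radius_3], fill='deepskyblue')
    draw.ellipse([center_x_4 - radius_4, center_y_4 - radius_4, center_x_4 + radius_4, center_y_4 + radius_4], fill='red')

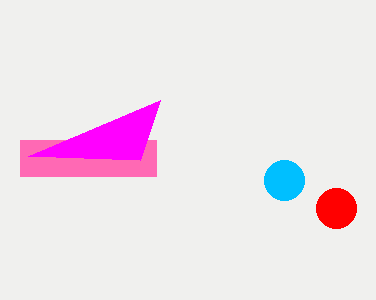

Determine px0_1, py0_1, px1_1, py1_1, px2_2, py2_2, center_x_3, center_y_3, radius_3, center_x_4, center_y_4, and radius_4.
px0_1 = 20, py0_1 = 140, px1_1 = 156, py1_1 = 176, px2_2 = 140, py2_2 = 160, center_x_3 = 284, center_y_3 = 180, radius_3 = 20, center_x_4 = 336, center_y_4 = 208, radius_4 = 20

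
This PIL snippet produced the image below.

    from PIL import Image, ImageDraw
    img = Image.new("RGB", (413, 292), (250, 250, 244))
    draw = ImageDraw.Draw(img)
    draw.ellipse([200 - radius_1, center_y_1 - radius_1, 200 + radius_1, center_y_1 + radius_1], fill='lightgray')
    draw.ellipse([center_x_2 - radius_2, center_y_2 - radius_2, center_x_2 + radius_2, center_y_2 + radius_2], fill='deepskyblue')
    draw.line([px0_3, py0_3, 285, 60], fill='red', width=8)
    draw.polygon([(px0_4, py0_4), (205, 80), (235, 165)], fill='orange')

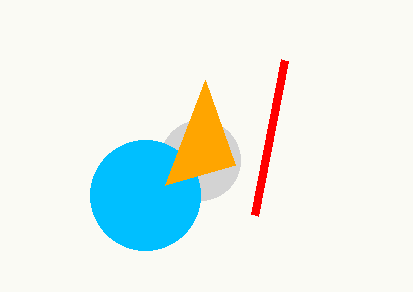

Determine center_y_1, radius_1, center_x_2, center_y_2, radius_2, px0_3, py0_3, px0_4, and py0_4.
center_y_1 = 160, radius_1 = 40, center_x_2 = 145, center_y_2 = 195, radius_2 = 55, px0_3 = 255, py0_3 = 215, px0_4 = 165, py0_4 = 185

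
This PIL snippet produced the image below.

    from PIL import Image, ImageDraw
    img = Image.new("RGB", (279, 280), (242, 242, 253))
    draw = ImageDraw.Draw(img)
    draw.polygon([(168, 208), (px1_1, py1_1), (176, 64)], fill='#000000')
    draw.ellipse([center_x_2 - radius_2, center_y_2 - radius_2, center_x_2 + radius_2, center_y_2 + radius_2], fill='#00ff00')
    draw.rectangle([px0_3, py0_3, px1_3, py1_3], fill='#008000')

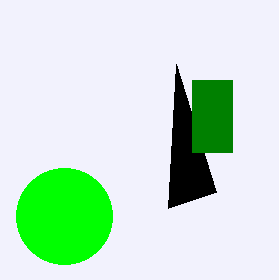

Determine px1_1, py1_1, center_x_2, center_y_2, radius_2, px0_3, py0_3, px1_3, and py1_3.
px1_1 = 216; py1_1 = 192; center_x_2 = 64; center_y_2 = 216; radius_2 = 48; px0_3 = 192; py0_3 = 80; px1_3 = 232; py1_3 = 152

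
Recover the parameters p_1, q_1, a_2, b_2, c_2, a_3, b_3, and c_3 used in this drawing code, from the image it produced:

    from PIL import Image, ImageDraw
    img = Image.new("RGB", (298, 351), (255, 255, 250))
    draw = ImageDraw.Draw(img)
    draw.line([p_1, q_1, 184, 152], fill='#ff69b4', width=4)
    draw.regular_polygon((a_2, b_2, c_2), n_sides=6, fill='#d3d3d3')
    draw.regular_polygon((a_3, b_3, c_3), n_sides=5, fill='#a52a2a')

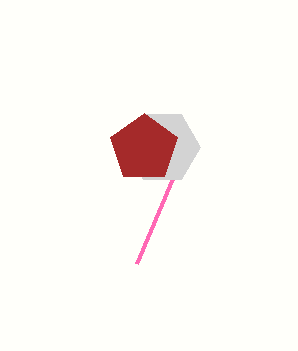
p_1 = 137
q_1 = 263
a_2 = 162
b_2 = 147
c_2 = 38
a_3 = 144
b_3 = 148
c_3 = 35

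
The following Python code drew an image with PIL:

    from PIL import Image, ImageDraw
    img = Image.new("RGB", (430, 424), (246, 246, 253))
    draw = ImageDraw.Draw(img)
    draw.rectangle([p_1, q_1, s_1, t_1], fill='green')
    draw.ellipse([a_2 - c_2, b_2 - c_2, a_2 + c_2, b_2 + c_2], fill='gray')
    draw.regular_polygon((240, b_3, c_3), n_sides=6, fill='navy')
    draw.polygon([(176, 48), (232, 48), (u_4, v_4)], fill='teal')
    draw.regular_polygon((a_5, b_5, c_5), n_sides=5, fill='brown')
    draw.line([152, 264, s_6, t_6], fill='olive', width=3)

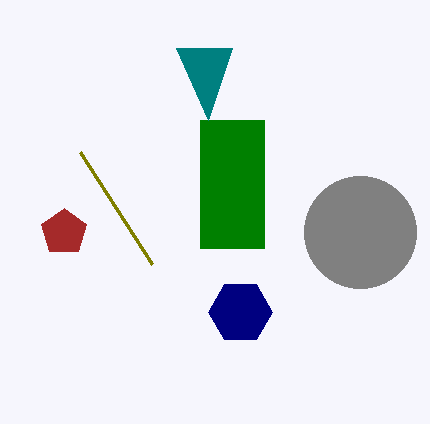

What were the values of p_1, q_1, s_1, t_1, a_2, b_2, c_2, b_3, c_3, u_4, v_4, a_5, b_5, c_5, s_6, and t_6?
p_1 = 200
q_1 = 120
s_1 = 264
t_1 = 248
a_2 = 360
b_2 = 232
c_2 = 56
b_3 = 312
c_3 = 32
u_4 = 208
v_4 = 120
a_5 = 64
b_5 = 232
c_5 = 24
s_6 = 80
t_6 = 152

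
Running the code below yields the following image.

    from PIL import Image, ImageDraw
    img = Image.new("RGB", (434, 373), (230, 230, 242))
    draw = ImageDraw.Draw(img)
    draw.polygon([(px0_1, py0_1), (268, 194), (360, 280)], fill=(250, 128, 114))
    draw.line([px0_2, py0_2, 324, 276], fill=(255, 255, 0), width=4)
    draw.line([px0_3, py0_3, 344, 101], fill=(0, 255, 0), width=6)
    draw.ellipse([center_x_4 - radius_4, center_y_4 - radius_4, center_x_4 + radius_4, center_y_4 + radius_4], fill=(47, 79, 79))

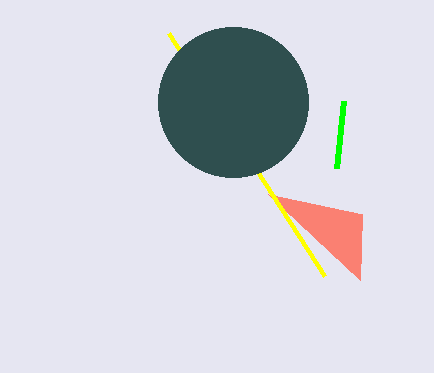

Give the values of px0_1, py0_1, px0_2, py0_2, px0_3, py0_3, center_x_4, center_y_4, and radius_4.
px0_1 = 362
py0_1 = 214
px0_2 = 168
py0_2 = 33
px0_3 = 337
py0_3 = 168
center_x_4 = 233
center_y_4 = 102
radius_4 = 75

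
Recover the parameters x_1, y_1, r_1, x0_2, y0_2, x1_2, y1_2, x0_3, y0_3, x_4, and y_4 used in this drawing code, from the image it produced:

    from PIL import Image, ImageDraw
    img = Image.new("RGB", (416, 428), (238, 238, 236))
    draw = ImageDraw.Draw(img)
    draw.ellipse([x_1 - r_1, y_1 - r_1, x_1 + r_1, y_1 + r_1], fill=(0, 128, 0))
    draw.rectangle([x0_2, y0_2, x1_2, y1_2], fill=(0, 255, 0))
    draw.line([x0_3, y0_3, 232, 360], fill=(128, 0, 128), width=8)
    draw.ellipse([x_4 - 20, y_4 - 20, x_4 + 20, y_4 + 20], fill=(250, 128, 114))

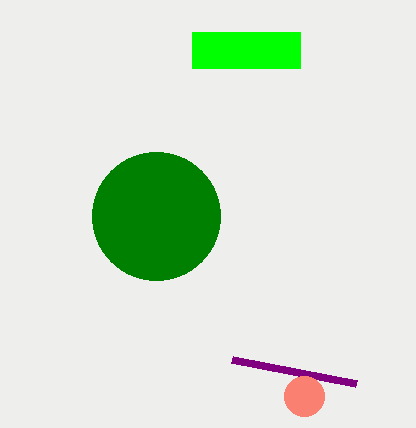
x_1 = 156
y_1 = 216
r_1 = 64
x0_2 = 192
y0_2 = 32
x1_2 = 300
y1_2 = 68
x0_3 = 356
y0_3 = 384
x_4 = 304
y_4 = 396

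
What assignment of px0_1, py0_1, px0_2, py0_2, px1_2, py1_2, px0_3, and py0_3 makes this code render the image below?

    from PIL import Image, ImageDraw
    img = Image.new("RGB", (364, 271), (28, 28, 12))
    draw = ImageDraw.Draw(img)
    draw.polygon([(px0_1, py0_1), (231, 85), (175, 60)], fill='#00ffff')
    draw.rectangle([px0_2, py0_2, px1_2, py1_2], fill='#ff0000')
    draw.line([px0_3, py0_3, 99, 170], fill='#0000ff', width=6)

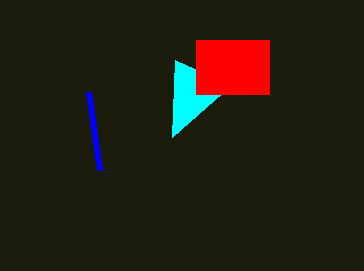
px0_1 = 172, py0_1 = 137, px0_2 = 196, py0_2 = 40, px1_2 = 269, py1_2 = 94, px0_3 = 88, py0_3 = 92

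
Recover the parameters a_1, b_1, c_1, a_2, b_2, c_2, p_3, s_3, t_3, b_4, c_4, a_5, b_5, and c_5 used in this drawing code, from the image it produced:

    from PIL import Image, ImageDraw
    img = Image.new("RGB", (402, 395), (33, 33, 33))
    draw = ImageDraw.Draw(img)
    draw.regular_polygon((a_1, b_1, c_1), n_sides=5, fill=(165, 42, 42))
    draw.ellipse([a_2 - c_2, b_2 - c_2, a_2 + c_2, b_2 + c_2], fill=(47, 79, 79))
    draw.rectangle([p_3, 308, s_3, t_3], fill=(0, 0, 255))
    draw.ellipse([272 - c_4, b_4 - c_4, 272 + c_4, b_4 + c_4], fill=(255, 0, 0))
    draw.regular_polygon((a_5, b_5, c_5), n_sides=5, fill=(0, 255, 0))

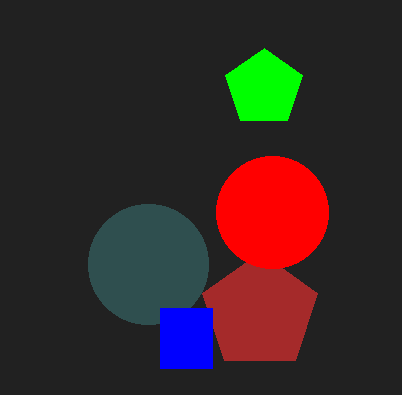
a_1 = 260; b_1 = 312; c_1 = 60; a_2 = 148; b_2 = 264; c_2 = 60; p_3 = 160; s_3 = 212; t_3 = 368; b_4 = 212; c_4 = 56; a_5 = 264; b_5 = 88; c_5 = 40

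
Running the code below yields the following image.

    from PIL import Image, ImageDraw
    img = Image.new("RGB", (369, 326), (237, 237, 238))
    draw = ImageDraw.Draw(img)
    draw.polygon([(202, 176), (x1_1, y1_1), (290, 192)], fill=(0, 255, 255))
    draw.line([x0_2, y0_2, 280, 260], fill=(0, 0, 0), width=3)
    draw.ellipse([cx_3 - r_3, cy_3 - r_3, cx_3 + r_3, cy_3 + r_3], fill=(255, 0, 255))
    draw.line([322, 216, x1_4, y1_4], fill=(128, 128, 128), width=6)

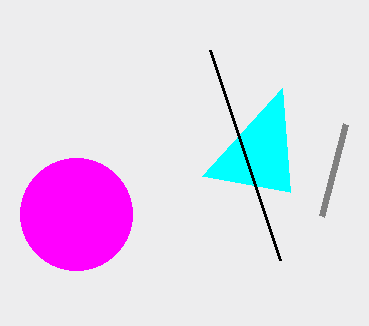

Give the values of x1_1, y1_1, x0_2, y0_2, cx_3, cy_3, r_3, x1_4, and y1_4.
x1_1 = 282, y1_1 = 88, x0_2 = 210, y0_2 = 50, cx_3 = 76, cy_3 = 214, r_3 = 56, x1_4 = 346, y1_4 = 124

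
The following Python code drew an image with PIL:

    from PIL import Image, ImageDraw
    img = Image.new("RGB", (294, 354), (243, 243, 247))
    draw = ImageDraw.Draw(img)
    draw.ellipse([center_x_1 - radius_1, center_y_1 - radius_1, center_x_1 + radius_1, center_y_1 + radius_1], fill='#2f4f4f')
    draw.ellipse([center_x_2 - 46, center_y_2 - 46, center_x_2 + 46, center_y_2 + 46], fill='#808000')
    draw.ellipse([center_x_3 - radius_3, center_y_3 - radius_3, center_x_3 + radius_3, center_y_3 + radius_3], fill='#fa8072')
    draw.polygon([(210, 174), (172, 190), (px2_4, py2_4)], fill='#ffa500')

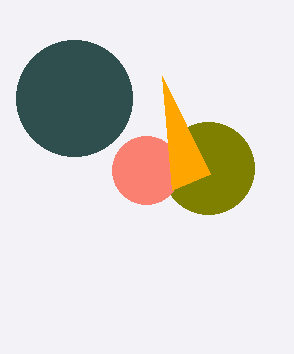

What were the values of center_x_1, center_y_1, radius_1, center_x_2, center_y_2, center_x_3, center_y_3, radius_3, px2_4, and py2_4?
center_x_1 = 74; center_y_1 = 98; radius_1 = 58; center_x_2 = 208; center_y_2 = 168; center_x_3 = 146; center_y_3 = 170; radius_3 = 34; px2_4 = 162; py2_4 = 76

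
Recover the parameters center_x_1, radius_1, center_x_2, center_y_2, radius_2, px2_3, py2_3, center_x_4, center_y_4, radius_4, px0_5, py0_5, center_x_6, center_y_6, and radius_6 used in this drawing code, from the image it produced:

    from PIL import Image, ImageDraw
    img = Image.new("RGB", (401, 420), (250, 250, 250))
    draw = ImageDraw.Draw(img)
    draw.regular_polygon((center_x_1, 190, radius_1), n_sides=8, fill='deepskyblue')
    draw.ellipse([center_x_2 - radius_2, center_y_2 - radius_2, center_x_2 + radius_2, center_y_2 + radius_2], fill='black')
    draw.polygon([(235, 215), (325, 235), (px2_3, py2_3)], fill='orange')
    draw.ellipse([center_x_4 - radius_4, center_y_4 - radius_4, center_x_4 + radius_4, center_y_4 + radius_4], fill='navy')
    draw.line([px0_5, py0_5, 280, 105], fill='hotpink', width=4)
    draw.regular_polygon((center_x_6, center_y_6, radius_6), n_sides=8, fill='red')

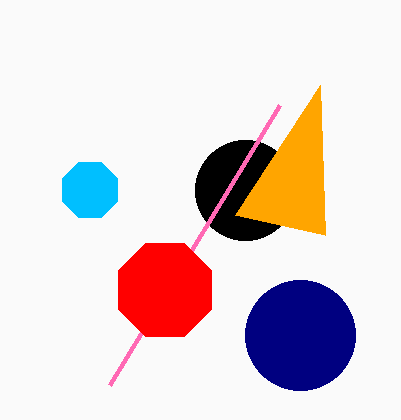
center_x_1 = 90, radius_1 = 30, center_x_2 = 245, center_y_2 = 190, radius_2 = 50, px2_3 = 320, py2_3 = 85, center_x_4 = 300, center_y_4 = 335, radius_4 = 55, px0_5 = 110, py0_5 = 385, center_x_6 = 165, center_y_6 = 290, radius_6 = 50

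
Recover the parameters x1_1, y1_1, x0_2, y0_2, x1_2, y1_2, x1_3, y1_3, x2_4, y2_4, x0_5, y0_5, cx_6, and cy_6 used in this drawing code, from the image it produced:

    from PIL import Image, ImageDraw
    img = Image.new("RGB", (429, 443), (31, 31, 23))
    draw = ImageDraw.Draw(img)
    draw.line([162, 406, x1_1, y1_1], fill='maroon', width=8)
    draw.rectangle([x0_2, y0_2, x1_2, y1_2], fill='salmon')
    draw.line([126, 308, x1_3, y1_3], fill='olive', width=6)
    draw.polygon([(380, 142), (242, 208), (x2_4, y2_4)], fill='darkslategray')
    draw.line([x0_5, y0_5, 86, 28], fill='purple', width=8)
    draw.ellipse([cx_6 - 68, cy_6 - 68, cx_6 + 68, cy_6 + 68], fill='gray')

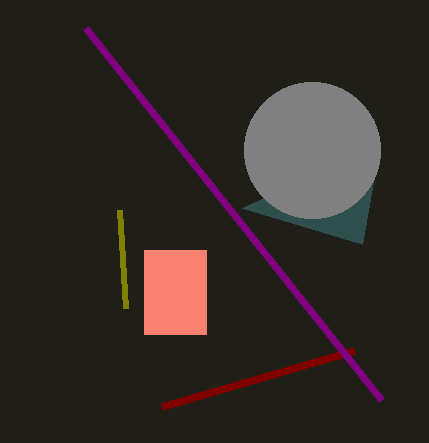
x1_1 = 354, y1_1 = 350, x0_2 = 144, y0_2 = 250, x1_2 = 206, y1_2 = 334, x1_3 = 120, y1_3 = 210, x2_4 = 362, y2_4 = 244, x0_5 = 382, y0_5 = 400, cx_6 = 312, cy_6 = 150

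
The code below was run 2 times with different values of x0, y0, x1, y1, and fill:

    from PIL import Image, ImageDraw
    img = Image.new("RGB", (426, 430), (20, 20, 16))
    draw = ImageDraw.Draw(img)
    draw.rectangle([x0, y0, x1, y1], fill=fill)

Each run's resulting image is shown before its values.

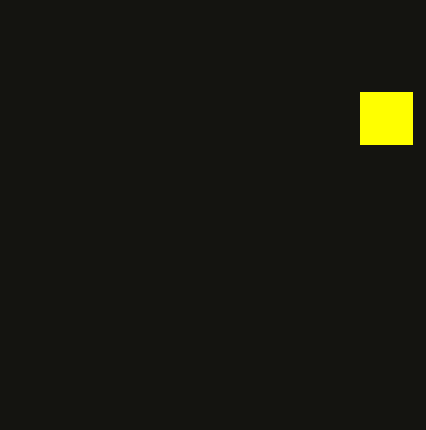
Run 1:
x0 = 360, y0 = 92, x1 = 412, y1 = 144, fill = 'yellow'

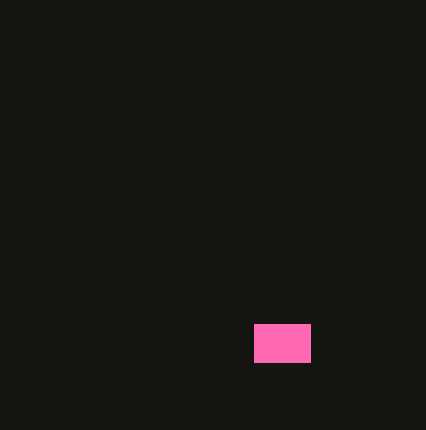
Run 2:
x0 = 254
y0 = 324
x1 = 310
y1 = 362
fill = 'hotpink'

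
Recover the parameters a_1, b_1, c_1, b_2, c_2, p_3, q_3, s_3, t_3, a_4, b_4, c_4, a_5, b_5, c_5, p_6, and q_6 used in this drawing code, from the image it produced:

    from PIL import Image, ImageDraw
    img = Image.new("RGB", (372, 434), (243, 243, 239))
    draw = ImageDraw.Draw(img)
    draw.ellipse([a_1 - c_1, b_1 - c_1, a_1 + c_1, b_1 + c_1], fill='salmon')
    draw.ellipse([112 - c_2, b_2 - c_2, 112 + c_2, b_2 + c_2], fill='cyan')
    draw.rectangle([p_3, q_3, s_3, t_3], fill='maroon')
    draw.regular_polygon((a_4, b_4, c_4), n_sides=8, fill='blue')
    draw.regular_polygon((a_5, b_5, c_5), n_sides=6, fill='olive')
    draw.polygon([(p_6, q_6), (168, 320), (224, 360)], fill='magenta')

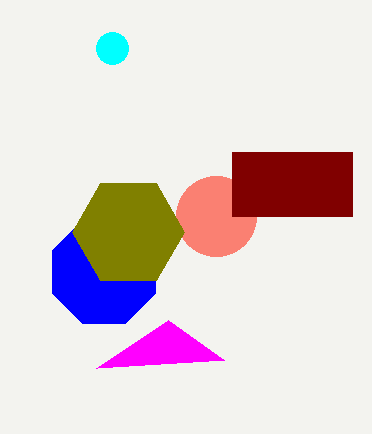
a_1 = 216, b_1 = 216, c_1 = 40, b_2 = 48, c_2 = 16, p_3 = 232, q_3 = 152, s_3 = 352, t_3 = 216, a_4 = 104, b_4 = 272, c_4 = 56, a_5 = 128, b_5 = 232, c_5 = 56, p_6 = 96, q_6 = 368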